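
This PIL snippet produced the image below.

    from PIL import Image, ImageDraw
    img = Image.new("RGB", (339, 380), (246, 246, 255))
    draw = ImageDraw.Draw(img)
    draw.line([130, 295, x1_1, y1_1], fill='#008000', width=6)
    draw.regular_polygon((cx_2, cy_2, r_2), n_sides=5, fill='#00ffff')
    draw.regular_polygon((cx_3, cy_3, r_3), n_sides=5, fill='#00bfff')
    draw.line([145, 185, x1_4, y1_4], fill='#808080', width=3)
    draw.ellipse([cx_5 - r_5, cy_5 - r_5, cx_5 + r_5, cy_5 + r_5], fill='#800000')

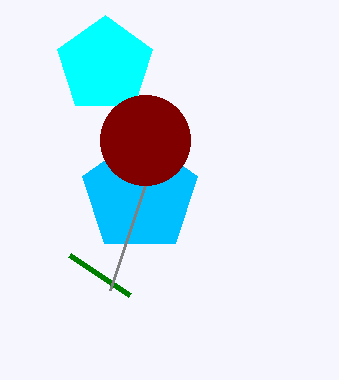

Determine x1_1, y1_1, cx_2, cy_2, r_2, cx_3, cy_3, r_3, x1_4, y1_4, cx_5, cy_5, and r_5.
x1_1 = 70
y1_1 = 255
cx_2 = 105
cy_2 = 65
r_2 = 50
cx_3 = 140
cy_3 = 195
r_3 = 60
x1_4 = 110
y1_4 = 290
cx_5 = 145
cy_5 = 140
r_5 = 45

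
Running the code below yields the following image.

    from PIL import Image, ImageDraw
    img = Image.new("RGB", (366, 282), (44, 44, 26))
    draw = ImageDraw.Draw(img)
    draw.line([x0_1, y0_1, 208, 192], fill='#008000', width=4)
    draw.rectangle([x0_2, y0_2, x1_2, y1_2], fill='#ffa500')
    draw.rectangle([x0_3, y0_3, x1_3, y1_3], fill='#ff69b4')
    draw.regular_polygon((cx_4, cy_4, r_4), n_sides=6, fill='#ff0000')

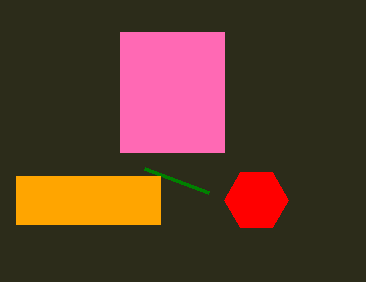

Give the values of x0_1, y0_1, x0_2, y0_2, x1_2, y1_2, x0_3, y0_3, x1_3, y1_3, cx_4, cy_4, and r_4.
x0_1 = 144, y0_1 = 168, x0_2 = 16, y0_2 = 176, x1_2 = 160, y1_2 = 224, x0_3 = 120, y0_3 = 32, x1_3 = 224, y1_3 = 152, cx_4 = 256, cy_4 = 200, r_4 = 32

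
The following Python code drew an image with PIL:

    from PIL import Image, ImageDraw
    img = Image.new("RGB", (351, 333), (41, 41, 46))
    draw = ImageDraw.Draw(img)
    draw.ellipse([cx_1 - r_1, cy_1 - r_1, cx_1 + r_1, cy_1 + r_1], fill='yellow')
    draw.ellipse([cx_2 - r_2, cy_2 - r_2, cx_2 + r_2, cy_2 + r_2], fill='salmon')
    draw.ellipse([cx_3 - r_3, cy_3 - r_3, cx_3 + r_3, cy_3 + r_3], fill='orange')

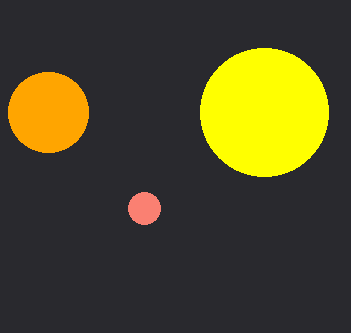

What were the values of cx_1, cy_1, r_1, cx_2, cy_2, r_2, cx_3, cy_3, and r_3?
cx_1 = 264
cy_1 = 112
r_1 = 64
cx_2 = 144
cy_2 = 208
r_2 = 16
cx_3 = 48
cy_3 = 112
r_3 = 40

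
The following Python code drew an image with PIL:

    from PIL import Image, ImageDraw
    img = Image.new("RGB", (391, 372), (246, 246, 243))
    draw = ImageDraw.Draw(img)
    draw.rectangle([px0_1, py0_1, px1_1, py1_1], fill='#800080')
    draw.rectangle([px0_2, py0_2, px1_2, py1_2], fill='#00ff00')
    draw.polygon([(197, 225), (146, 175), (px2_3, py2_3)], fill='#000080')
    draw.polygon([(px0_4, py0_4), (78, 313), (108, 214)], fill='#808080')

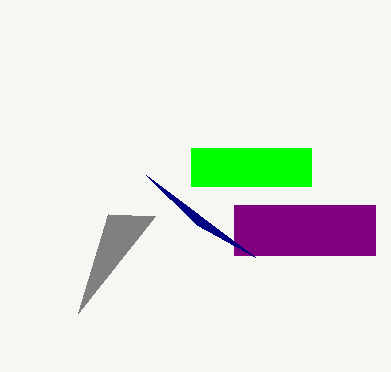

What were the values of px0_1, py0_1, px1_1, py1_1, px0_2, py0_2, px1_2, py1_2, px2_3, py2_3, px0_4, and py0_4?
px0_1 = 234
py0_1 = 205
px1_1 = 375
py1_1 = 255
px0_2 = 191
py0_2 = 148
px1_2 = 311
py1_2 = 186
px2_3 = 255
py2_3 = 257
px0_4 = 155
py0_4 = 216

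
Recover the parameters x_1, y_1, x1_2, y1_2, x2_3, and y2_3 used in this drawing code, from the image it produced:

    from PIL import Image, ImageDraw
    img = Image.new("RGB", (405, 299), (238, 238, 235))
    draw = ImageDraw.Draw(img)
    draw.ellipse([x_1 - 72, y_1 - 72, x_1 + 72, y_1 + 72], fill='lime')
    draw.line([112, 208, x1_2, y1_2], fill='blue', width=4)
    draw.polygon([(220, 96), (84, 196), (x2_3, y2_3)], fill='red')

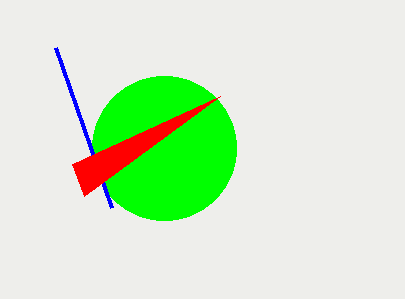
x_1 = 164, y_1 = 148, x1_2 = 56, y1_2 = 48, x2_3 = 72, y2_3 = 164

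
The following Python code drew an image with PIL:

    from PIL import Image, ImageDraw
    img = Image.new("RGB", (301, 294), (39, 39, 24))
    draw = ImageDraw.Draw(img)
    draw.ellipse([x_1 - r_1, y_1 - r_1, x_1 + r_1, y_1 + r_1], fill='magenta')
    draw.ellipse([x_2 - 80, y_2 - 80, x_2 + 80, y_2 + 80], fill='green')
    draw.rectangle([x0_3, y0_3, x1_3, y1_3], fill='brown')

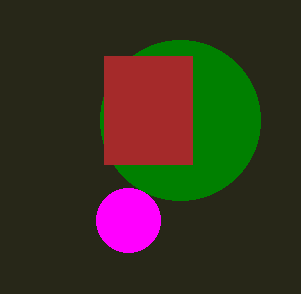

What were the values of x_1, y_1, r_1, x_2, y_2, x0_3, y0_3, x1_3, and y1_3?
x_1 = 128, y_1 = 220, r_1 = 32, x_2 = 180, y_2 = 120, x0_3 = 104, y0_3 = 56, x1_3 = 192, y1_3 = 164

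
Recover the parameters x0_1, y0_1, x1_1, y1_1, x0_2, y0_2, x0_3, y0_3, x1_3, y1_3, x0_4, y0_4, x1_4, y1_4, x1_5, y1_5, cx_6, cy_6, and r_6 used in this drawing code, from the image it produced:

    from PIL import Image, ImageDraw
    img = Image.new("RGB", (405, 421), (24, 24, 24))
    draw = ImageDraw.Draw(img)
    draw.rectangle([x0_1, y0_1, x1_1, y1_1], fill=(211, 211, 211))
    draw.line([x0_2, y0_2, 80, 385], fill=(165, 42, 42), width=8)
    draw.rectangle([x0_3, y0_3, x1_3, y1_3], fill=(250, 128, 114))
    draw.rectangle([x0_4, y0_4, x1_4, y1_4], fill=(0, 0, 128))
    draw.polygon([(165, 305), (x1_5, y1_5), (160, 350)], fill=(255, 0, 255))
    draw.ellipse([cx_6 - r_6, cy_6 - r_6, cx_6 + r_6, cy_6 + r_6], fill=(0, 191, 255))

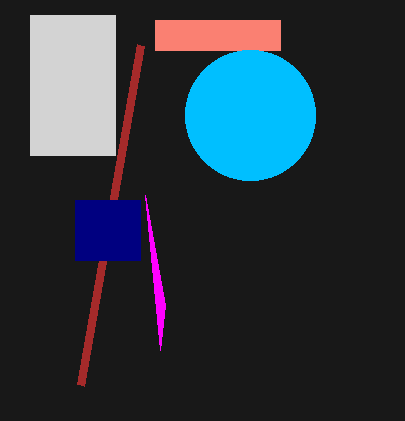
x0_1 = 30
y0_1 = 15
x1_1 = 115
y1_1 = 155
x0_2 = 140
y0_2 = 45
x0_3 = 155
y0_3 = 20
x1_3 = 280
y1_3 = 50
x0_4 = 75
y0_4 = 200
x1_4 = 140
y1_4 = 260
x1_5 = 145
y1_5 = 195
cx_6 = 250
cy_6 = 115
r_6 = 65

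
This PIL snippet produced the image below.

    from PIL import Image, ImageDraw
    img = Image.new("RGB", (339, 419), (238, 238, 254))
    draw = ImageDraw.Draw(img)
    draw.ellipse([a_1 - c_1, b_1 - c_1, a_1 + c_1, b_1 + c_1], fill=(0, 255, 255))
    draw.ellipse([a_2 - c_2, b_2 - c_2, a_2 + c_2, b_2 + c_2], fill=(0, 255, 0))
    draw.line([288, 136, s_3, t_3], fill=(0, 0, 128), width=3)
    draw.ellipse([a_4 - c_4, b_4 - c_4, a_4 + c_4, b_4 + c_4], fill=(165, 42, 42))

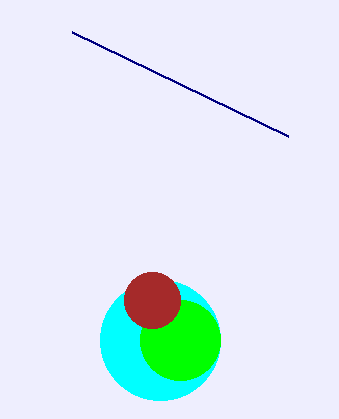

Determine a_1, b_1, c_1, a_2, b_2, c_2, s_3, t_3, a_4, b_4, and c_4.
a_1 = 160, b_1 = 340, c_1 = 60, a_2 = 180, b_2 = 340, c_2 = 40, s_3 = 72, t_3 = 32, a_4 = 152, b_4 = 300, c_4 = 28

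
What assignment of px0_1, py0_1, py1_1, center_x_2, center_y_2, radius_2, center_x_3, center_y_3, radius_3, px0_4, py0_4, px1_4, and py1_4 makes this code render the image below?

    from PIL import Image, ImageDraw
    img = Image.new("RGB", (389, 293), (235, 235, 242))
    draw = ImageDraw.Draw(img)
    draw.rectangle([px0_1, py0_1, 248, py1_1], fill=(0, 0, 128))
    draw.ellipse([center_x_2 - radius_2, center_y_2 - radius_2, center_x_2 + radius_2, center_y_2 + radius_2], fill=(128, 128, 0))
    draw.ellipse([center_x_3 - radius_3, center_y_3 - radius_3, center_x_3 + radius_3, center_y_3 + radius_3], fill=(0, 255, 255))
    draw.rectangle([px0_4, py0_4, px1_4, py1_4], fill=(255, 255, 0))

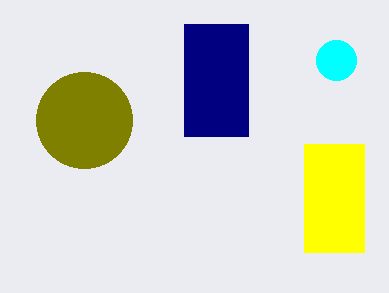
px0_1 = 184
py0_1 = 24
py1_1 = 136
center_x_2 = 84
center_y_2 = 120
radius_2 = 48
center_x_3 = 336
center_y_3 = 60
radius_3 = 20
px0_4 = 304
py0_4 = 144
px1_4 = 364
py1_4 = 252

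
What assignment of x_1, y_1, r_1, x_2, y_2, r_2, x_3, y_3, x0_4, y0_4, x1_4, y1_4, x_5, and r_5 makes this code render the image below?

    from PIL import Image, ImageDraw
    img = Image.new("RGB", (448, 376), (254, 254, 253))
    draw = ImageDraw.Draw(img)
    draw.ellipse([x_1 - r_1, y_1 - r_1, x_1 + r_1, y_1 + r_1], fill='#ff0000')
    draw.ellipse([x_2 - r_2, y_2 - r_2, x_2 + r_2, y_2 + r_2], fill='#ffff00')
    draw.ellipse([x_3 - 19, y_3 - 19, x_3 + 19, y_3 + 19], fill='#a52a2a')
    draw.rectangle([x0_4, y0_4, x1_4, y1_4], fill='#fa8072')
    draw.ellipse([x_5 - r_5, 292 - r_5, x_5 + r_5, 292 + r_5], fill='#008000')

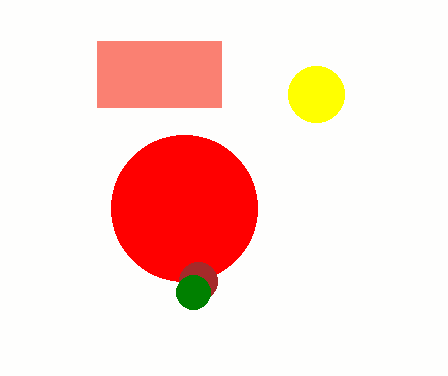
x_1 = 184; y_1 = 208; r_1 = 73; x_2 = 316; y_2 = 94; r_2 = 28; x_3 = 198; y_3 = 281; x0_4 = 97; y0_4 = 41; x1_4 = 221; y1_4 = 107; x_5 = 193; r_5 = 17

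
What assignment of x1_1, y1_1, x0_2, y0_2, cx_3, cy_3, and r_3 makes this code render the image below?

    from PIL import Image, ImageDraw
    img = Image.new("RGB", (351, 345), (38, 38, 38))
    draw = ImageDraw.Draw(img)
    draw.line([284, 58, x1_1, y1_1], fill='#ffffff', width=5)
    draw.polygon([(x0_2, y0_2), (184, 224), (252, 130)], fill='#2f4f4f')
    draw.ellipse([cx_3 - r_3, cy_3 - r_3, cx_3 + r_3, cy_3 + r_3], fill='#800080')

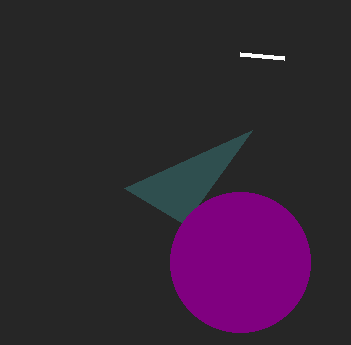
x1_1 = 240; y1_1 = 54; x0_2 = 124; y0_2 = 188; cx_3 = 240; cy_3 = 262; r_3 = 70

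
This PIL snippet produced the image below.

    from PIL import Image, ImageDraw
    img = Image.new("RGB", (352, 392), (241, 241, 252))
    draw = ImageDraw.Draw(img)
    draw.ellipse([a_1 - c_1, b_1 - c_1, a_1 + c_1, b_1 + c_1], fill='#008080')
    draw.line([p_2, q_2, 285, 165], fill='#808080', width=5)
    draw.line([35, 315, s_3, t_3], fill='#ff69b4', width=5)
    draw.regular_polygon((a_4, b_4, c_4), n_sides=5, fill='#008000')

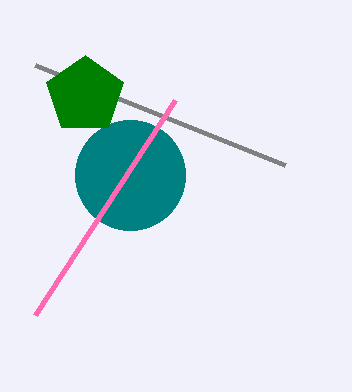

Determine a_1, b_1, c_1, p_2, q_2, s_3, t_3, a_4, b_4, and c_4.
a_1 = 130, b_1 = 175, c_1 = 55, p_2 = 35, q_2 = 65, s_3 = 175, t_3 = 100, a_4 = 85, b_4 = 95, c_4 = 40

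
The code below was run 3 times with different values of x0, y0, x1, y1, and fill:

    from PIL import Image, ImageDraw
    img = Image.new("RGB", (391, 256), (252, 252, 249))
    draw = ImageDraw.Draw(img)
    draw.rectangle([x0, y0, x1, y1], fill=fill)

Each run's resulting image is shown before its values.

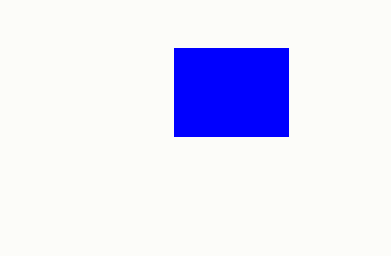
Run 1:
x0 = 174
y0 = 48
x1 = 288
y1 = 136
fill = 'blue'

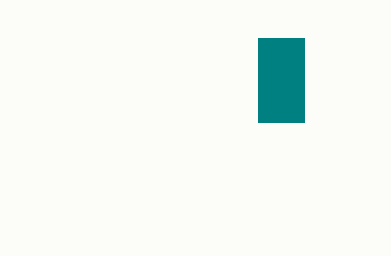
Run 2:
x0 = 258
y0 = 38
x1 = 304
y1 = 122
fill = 'teal'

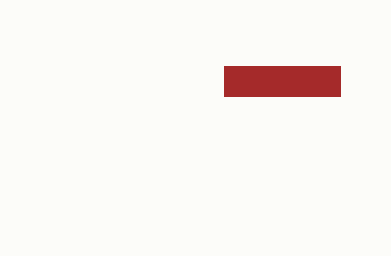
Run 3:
x0 = 224
y0 = 66
x1 = 340
y1 = 96
fill = 'brown'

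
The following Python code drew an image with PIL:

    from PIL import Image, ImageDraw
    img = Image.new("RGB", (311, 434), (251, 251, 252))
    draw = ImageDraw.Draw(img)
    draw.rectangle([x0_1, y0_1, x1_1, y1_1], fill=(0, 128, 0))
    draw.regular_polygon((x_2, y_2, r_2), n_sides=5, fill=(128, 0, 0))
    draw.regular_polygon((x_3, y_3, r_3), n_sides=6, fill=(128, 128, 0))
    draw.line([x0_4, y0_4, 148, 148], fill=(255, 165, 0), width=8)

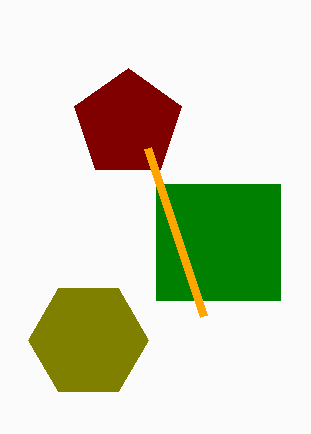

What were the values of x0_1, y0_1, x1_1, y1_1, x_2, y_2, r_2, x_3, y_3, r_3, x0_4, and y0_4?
x0_1 = 156
y0_1 = 184
x1_1 = 280
y1_1 = 300
x_2 = 128
y_2 = 124
r_2 = 56
x_3 = 88
y_3 = 340
r_3 = 60
x0_4 = 204
y0_4 = 316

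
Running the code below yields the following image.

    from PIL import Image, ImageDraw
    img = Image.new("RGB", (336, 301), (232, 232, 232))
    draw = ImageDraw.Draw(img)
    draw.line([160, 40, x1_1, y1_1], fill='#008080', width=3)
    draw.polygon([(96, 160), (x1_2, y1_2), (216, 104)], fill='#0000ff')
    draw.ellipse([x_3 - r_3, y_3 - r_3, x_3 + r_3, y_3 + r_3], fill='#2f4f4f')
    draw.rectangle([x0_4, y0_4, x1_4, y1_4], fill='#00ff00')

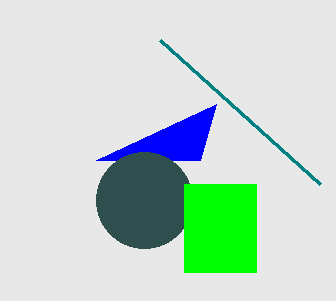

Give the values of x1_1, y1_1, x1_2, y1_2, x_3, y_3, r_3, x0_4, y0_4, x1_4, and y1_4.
x1_1 = 320, y1_1 = 184, x1_2 = 200, y1_2 = 160, x_3 = 144, y_3 = 200, r_3 = 48, x0_4 = 184, y0_4 = 184, x1_4 = 256, y1_4 = 272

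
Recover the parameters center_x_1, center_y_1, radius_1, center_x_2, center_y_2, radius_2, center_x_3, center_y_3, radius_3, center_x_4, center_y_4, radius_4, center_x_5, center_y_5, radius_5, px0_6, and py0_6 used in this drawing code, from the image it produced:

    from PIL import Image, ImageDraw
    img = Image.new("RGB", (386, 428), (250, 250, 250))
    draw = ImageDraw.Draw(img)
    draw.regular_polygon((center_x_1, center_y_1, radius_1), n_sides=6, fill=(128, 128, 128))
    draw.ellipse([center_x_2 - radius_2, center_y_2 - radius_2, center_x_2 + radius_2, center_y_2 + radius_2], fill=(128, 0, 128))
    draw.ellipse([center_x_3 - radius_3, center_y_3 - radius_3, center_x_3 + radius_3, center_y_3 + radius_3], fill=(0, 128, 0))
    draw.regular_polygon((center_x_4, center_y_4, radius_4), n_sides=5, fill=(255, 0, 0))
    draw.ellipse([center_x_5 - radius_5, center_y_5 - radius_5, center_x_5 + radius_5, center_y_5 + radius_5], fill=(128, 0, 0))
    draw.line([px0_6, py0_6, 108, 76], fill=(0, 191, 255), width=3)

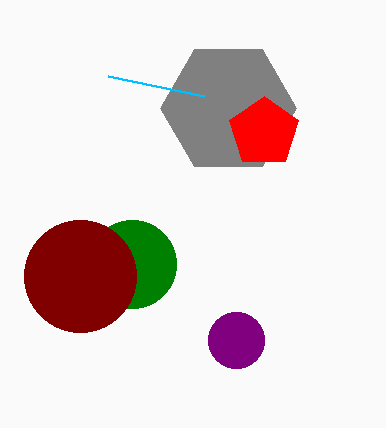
center_x_1 = 228; center_y_1 = 108; radius_1 = 68; center_x_2 = 236; center_y_2 = 340; radius_2 = 28; center_x_3 = 132; center_y_3 = 264; radius_3 = 44; center_x_4 = 264; center_y_4 = 132; radius_4 = 36; center_x_5 = 80; center_y_5 = 276; radius_5 = 56; px0_6 = 204; py0_6 = 96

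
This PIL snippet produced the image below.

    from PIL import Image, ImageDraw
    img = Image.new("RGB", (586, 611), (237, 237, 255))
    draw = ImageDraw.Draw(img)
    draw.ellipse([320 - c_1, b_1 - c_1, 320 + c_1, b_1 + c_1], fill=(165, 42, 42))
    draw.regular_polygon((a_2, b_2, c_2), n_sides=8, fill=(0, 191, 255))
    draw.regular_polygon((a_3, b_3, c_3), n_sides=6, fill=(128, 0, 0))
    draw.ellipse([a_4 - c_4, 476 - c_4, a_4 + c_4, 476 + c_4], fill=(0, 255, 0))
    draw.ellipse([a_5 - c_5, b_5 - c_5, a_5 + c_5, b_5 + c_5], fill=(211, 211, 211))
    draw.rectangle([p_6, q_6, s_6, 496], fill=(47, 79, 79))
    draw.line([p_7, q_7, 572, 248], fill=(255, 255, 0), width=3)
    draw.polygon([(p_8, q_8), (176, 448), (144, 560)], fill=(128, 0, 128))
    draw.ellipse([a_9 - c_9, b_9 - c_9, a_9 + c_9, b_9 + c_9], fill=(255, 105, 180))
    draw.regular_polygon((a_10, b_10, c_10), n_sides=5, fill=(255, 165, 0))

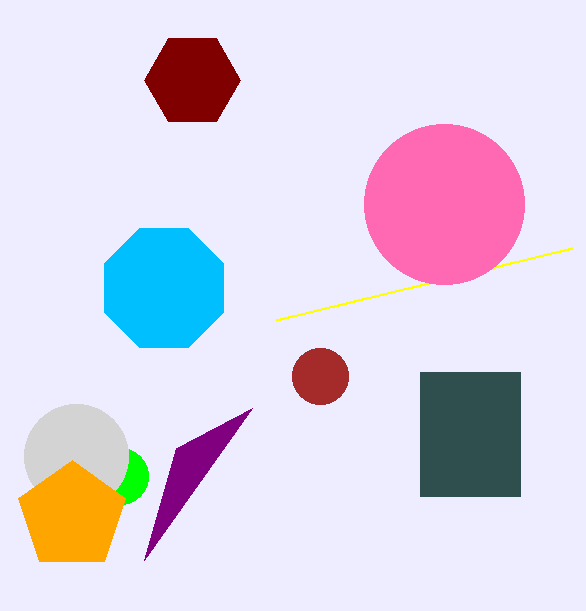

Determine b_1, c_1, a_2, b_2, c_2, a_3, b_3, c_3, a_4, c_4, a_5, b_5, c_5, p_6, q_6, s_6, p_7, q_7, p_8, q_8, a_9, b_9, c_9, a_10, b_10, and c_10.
b_1 = 376; c_1 = 28; a_2 = 164; b_2 = 288; c_2 = 64; a_3 = 192; b_3 = 80; c_3 = 48; a_4 = 120; c_4 = 28; a_5 = 76; b_5 = 456; c_5 = 52; p_6 = 420; q_6 = 372; s_6 = 520; p_7 = 276; q_7 = 320; p_8 = 252; q_8 = 408; a_9 = 444; b_9 = 204; c_9 = 80; a_10 = 72; b_10 = 516; c_10 = 56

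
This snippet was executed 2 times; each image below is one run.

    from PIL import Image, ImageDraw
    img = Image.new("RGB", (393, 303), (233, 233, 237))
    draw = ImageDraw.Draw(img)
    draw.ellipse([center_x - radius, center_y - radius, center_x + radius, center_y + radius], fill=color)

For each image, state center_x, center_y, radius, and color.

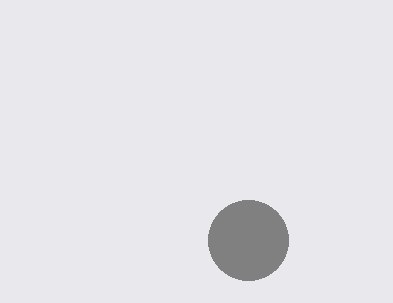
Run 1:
center_x = 248, center_y = 240, radius = 40, color = 'gray'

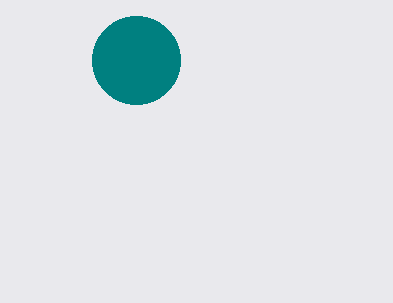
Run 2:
center_x = 136, center_y = 60, radius = 44, color = 'teal'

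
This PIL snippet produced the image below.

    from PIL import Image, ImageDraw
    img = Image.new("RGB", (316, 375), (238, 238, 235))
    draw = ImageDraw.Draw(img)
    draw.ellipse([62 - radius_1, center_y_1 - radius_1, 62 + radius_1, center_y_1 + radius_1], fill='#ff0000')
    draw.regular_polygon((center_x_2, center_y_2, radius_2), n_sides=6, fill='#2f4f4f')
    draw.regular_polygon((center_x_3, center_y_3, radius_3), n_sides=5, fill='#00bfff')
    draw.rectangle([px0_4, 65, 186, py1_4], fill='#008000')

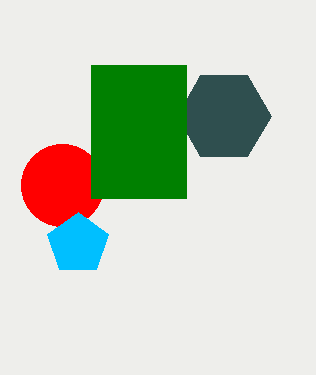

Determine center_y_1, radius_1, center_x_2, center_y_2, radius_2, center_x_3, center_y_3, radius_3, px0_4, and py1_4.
center_y_1 = 185, radius_1 = 41, center_x_2 = 224, center_y_2 = 116, radius_2 = 47, center_x_3 = 78, center_y_3 = 244, radius_3 = 32, px0_4 = 91, py1_4 = 198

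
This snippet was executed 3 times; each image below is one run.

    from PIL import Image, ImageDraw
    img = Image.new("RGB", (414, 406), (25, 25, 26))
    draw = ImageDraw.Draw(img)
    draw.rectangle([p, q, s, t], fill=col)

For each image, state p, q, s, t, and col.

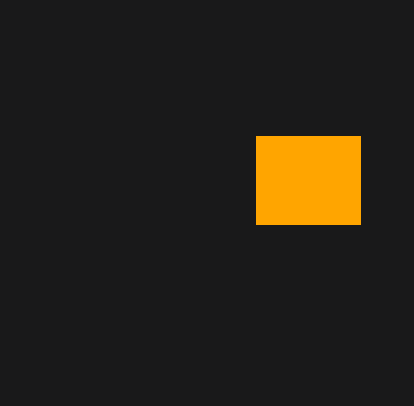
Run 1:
p = 256; q = 136; s = 360; t = 224; col = 'orange'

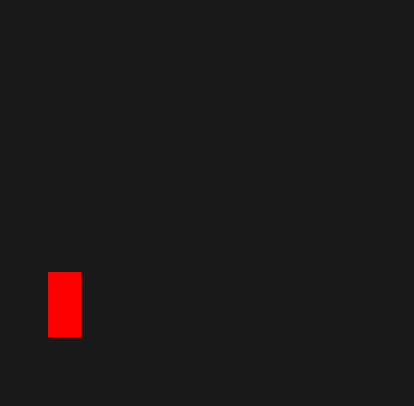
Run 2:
p = 48; q = 272; s = 80; t = 336; col = 'red'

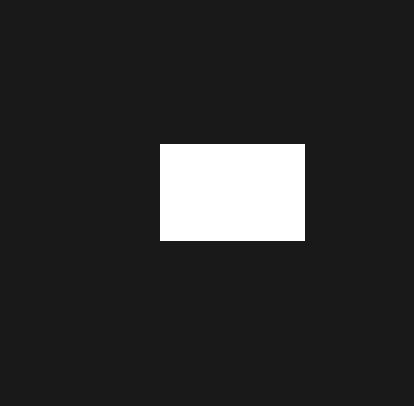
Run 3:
p = 160
q = 144
s = 304
t = 240
col = 'white'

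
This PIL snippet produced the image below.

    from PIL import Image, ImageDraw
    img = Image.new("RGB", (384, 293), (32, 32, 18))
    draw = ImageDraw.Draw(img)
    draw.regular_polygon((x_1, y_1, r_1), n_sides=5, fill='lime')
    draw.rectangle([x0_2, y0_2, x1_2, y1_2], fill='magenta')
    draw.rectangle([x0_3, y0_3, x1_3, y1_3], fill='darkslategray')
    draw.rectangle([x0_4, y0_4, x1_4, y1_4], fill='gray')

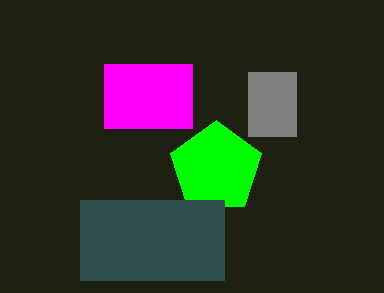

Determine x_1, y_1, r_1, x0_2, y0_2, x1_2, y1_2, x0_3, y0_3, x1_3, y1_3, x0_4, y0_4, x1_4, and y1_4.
x_1 = 216, y_1 = 168, r_1 = 48, x0_2 = 104, y0_2 = 64, x1_2 = 192, y1_2 = 128, x0_3 = 80, y0_3 = 200, x1_3 = 224, y1_3 = 280, x0_4 = 248, y0_4 = 72, x1_4 = 296, y1_4 = 136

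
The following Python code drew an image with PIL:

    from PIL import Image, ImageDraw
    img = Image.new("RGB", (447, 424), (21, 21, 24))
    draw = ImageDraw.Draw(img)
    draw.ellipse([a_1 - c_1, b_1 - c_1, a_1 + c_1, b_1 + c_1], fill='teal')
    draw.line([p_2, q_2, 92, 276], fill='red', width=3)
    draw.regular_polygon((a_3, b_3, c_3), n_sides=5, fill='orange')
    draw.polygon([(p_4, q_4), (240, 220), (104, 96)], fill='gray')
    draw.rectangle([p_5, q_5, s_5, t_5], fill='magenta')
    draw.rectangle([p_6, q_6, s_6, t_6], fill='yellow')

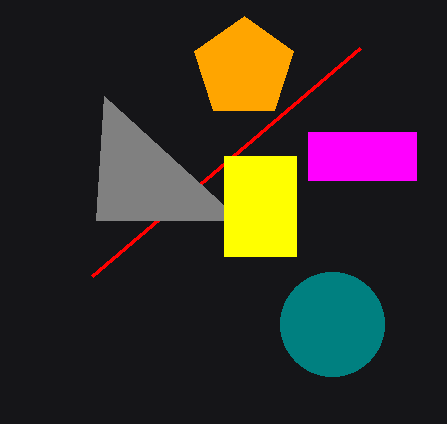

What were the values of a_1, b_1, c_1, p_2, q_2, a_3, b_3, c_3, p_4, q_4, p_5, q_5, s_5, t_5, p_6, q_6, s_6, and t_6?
a_1 = 332; b_1 = 324; c_1 = 52; p_2 = 360; q_2 = 48; a_3 = 244; b_3 = 68; c_3 = 52; p_4 = 96; q_4 = 220; p_5 = 308; q_5 = 132; s_5 = 416; t_5 = 180; p_6 = 224; q_6 = 156; s_6 = 296; t_6 = 256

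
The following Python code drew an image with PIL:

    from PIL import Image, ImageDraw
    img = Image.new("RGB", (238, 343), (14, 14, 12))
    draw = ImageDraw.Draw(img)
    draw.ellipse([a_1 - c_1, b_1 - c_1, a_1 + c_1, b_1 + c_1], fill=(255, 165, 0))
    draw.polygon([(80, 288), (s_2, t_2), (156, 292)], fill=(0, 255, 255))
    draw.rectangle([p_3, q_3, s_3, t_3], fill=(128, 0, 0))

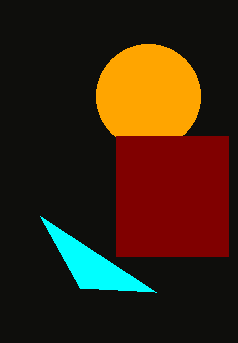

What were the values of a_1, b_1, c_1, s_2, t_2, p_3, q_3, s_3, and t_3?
a_1 = 148, b_1 = 96, c_1 = 52, s_2 = 40, t_2 = 216, p_3 = 116, q_3 = 136, s_3 = 228, t_3 = 256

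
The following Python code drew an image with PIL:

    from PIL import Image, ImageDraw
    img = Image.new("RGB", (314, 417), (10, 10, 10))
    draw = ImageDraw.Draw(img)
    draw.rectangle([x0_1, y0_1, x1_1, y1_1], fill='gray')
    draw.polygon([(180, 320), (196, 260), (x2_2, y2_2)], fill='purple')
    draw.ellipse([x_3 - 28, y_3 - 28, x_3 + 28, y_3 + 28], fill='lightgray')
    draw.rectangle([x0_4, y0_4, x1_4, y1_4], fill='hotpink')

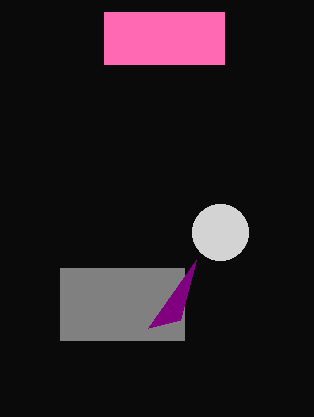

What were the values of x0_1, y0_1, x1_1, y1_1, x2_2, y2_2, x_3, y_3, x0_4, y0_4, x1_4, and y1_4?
x0_1 = 60; y0_1 = 268; x1_1 = 184; y1_1 = 340; x2_2 = 148; y2_2 = 328; x_3 = 220; y_3 = 232; x0_4 = 104; y0_4 = 12; x1_4 = 224; y1_4 = 64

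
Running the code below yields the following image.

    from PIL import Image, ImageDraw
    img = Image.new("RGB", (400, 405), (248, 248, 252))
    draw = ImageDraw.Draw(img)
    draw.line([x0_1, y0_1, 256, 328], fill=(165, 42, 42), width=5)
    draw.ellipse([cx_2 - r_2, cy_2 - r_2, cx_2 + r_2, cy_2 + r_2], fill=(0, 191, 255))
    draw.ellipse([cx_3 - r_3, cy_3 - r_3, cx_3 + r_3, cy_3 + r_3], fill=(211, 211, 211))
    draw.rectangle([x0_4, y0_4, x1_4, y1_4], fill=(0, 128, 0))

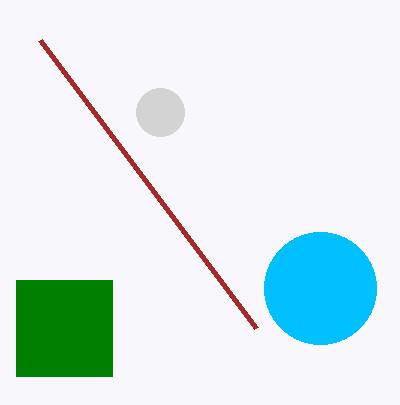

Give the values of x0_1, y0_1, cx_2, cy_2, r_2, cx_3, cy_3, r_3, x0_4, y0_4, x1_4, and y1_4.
x0_1 = 40; y0_1 = 40; cx_2 = 320; cy_2 = 288; r_2 = 56; cx_3 = 160; cy_3 = 112; r_3 = 24; x0_4 = 16; y0_4 = 280; x1_4 = 112; y1_4 = 376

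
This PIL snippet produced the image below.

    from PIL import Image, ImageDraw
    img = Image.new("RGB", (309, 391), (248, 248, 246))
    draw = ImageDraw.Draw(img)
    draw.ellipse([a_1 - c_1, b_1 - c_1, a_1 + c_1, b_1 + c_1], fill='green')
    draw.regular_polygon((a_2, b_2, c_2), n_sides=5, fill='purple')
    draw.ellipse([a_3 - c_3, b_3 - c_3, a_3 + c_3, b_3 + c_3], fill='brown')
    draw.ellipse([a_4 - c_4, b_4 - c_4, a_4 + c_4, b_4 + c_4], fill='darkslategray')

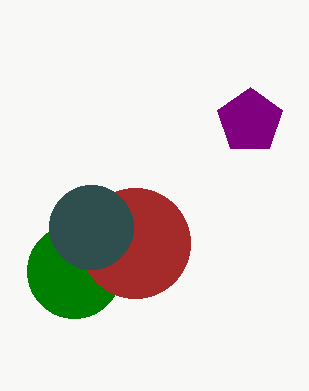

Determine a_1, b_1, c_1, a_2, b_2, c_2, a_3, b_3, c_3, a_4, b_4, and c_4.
a_1 = 74; b_1 = 271; c_1 = 47; a_2 = 250; b_2 = 121; c_2 = 34; a_3 = 135; b_3 = 243; c_3 = 55; a_4 = 91; b_4 = 227; c_4 = 42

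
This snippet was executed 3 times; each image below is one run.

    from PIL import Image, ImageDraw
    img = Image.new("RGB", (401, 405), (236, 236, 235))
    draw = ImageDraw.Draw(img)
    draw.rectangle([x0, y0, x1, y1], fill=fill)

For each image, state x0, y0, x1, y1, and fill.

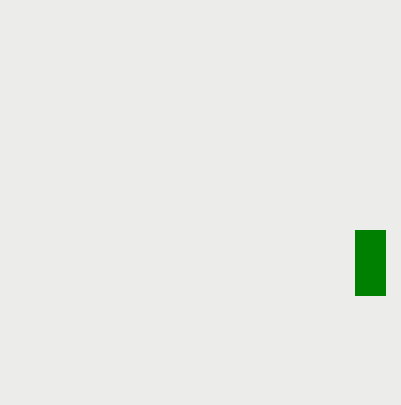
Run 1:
x0 = 355, y0 = 230, x1 = 385, y1 = 295, fill = 'green'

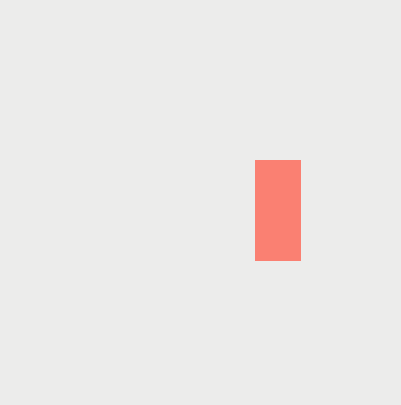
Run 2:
x0 = 255, y0 = 160, x1 = 300, y1 = 260, fill = 'salmon'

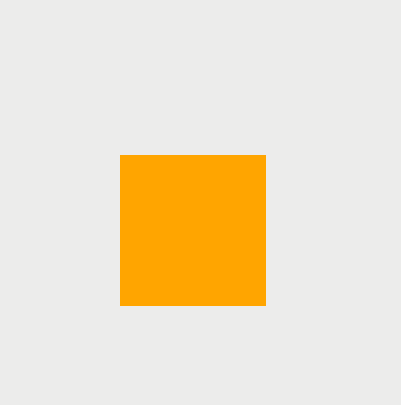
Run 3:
x0 = 120, y0 = 155, x1 = 265, y1 = 305, fill = 'orange'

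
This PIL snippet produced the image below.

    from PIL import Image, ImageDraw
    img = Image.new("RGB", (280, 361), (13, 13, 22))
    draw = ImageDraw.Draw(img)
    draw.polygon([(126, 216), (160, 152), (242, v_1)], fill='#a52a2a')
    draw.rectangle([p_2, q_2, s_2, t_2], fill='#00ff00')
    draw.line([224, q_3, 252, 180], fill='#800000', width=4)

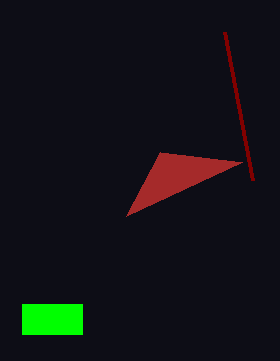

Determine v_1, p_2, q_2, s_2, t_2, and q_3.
v_1 = 162
p_2 = 22
q_2 = 304
s_2 = 82
t_2 = 334
q_3 = 32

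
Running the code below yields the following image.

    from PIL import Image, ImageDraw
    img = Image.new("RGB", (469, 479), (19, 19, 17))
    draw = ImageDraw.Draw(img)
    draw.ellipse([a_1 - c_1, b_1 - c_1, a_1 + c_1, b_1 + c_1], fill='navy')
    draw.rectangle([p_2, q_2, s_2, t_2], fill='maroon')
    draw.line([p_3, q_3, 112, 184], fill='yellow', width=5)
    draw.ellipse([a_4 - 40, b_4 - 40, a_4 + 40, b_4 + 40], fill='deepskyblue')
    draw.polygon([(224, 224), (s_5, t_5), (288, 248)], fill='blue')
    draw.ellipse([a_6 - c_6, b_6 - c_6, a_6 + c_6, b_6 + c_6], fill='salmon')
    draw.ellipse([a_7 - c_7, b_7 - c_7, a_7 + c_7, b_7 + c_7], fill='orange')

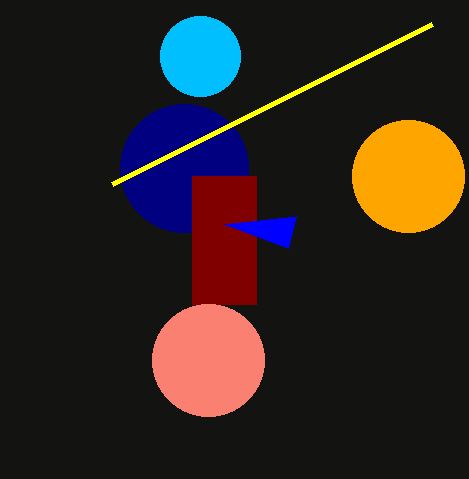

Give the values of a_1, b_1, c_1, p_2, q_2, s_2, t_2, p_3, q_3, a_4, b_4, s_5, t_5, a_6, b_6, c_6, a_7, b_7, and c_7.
a_1 = 184
b_1 = 168
c_1 = 64
p_2 = 192
q_2 = 176
s_2 = 256
t_2 = 304
p_3 = 432
q_3 = 24
a_4 = 200
b_4 = 56
s_5 = 296
t_5 = 216
a_6 = 208
b_6 = 360
c_6 = 56
a_7 = 408
b_7 = 176
c_7 = 56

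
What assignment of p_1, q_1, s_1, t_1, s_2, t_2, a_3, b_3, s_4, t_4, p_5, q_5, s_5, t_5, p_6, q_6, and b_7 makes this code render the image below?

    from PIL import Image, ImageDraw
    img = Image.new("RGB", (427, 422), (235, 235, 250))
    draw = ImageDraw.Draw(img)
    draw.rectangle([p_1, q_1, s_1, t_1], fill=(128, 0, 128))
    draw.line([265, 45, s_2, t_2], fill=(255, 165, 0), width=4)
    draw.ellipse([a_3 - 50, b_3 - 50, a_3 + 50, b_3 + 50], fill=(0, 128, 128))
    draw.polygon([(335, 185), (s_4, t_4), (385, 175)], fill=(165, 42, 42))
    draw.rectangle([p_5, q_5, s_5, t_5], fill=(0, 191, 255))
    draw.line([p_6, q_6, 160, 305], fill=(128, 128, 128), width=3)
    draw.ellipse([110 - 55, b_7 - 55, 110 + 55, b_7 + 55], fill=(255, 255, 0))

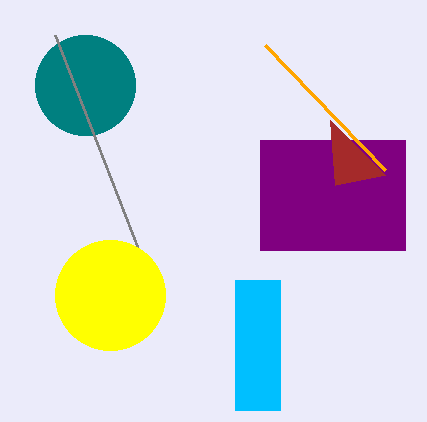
p_1 = 260
q_1 = 140
s_1 = 405
t_1 = 250
s_2 = 385
t_2 = 170
a_3 = 85
b_3 = 85
s_4 = 330
t_4 = 120
p_5 = 235
q_5 = 280
s_5 = 280
t_5 = 410
p_6 = 55
q_6 = 35
b_7 = 295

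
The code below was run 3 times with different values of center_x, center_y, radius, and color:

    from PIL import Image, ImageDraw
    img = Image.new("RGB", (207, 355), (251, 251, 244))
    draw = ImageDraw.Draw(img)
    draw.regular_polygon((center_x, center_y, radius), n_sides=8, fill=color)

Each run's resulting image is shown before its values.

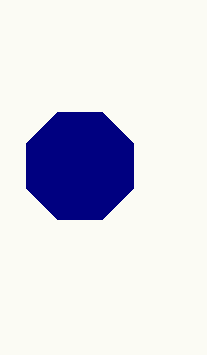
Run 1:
center_x = 80
center_y = 166
radius = 58
color = 'navy'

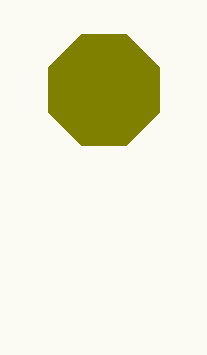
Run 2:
center_x = 104, center_y = 90, radius = 60, color = 'olive'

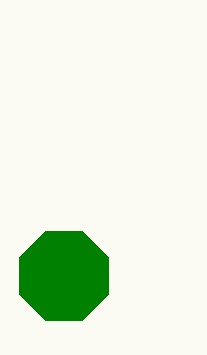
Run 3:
center_x = 64, center_y = 276, radius = 48, color = 'green'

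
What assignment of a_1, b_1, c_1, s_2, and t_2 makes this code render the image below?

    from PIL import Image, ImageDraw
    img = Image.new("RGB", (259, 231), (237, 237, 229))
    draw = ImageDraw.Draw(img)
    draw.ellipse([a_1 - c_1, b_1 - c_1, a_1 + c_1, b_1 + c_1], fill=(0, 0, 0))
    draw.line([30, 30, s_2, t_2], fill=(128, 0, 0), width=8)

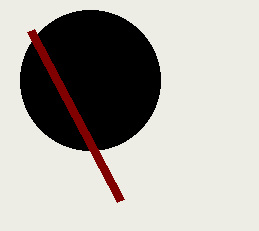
a_1 = 90; b_1 = 80; c_1 = 70; s_2 = 120; t_2 = 200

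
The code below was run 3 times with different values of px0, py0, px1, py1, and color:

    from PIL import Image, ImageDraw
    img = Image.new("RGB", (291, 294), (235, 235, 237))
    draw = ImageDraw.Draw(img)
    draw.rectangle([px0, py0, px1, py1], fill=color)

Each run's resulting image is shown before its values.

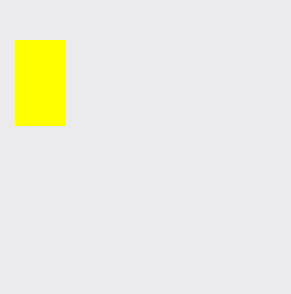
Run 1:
px0 = 15
py0 = 40
px1 = 65
py1 = 125
color = 'yellow'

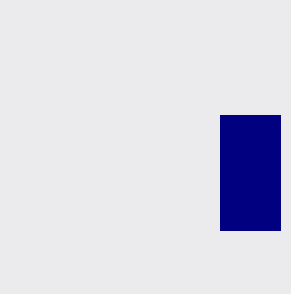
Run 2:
px0 = 220, py0 = 115, px1 = 280, py1 = 230, color = 'navy'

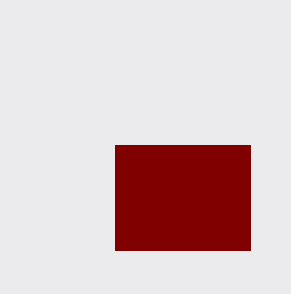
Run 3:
px0 = 115, py0 = 145, px1 = 250, py1 = 250, color = 'maroon'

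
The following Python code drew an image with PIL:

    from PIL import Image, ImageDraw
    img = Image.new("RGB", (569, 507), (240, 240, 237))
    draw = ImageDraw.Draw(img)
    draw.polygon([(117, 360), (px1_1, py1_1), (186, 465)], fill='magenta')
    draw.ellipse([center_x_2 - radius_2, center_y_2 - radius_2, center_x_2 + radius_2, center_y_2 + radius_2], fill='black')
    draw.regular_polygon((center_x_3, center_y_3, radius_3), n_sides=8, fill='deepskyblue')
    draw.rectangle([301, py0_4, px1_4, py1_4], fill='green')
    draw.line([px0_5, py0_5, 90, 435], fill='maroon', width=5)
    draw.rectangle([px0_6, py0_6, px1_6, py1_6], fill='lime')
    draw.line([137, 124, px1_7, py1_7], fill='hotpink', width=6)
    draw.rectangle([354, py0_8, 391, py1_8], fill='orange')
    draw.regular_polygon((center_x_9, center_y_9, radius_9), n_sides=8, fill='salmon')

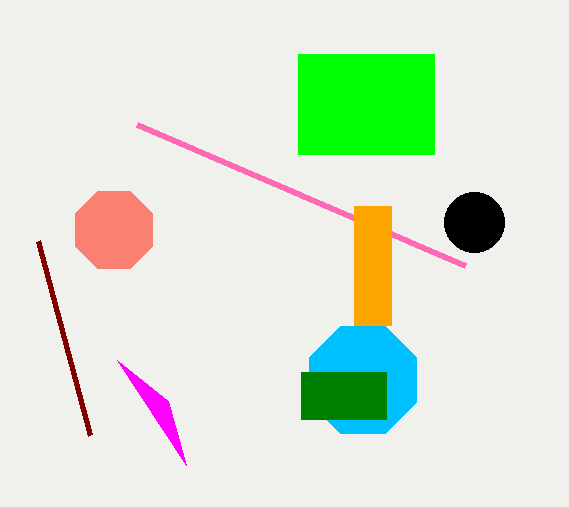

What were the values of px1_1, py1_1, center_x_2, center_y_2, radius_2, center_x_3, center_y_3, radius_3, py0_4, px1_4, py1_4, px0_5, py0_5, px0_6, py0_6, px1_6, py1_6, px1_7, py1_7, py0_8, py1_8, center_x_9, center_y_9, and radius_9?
px1_1 = 168
py1_1 = 401
center_x_2 = 474
center_y_2 = 222
radius_2 = 30
center_x_3 = 363
center_y_3 = 380
radius_3 = 58
py0_4 = 372
px1_4 = 386
py1_4 = 419
px0_5 = 38
py0_5 = 241
px0_6 = 298
py0_6 = 54
px1_6 = 434
py1_6 = 154
px1_7 = 465
py1_7 = 265
py0_8 = 206
py1_8 = 325
center_x_9 = 114
center_y_9 = 230
radius_9 = 42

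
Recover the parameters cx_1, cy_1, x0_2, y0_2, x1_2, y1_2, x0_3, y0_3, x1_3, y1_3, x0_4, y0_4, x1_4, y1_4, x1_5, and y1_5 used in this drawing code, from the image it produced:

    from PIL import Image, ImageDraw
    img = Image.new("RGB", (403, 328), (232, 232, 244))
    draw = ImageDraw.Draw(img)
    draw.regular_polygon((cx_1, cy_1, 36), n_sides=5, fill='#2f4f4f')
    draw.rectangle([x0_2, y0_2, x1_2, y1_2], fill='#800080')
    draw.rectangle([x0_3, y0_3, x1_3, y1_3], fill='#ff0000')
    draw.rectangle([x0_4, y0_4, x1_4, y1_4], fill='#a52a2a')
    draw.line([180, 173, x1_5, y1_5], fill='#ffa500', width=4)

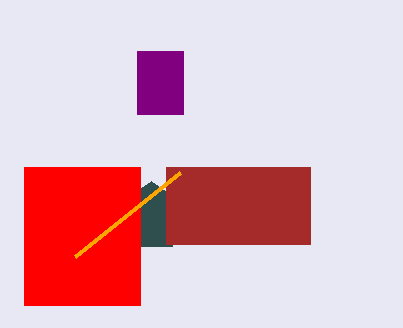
cx_1 = 151, cy_1 = 217, x0_2 = 137, y0_2 = 51, x1_2 = 183, y1_2 = 114, x0_3 = 24, y0_3 = 167, x1_3 = 140, y1_3 = 305, x0_4 = 166, y0_4 = 167, x1_4 = 310, y1_4 = 244, x1_5 = 75, y1_5 = 257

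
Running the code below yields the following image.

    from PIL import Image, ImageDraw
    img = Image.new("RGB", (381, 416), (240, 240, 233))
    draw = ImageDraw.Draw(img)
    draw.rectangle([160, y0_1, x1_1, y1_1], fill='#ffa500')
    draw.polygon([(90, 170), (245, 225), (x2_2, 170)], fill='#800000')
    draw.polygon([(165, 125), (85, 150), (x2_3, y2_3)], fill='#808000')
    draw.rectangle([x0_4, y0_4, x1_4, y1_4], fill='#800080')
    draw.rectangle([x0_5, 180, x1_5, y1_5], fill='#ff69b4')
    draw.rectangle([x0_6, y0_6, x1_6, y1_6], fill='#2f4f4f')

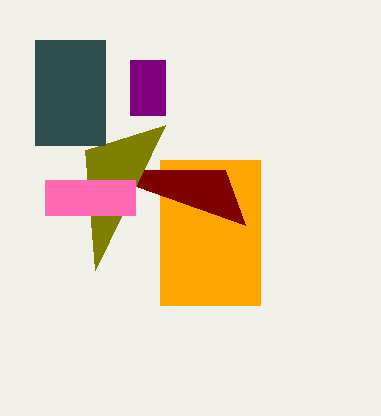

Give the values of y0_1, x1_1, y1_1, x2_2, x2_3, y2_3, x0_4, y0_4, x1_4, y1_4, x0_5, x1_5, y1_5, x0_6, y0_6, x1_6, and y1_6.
y0_1 = 160, x1_1 = 260, y1_1 = 305, x2_2 = 225, x2_3 = 95, y2_3 = 270, x0_4 = 130, y0_4 = 60, x1_4 = 165, y1_4 = 115, x0_5 = 45, x1_5 = 135, y1_5 = 215, x0_6 = 35, y0_6 = 40, x1_6 = 105, y1_6 = 145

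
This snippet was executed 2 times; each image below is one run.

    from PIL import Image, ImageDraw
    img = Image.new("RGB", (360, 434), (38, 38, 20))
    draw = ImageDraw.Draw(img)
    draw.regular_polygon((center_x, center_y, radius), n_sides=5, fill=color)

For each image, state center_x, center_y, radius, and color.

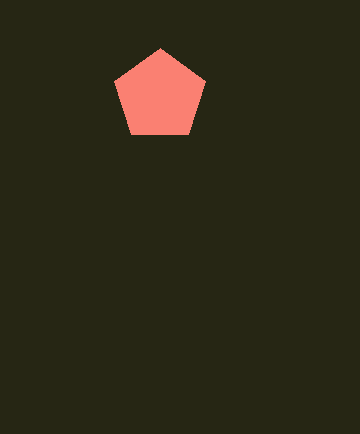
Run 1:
center_x = 160, center_y = 96, radius = 48, color = 'salmon'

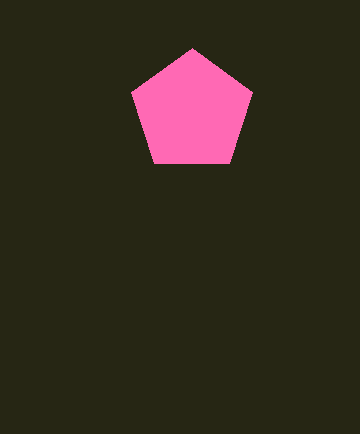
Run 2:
center_x = 192
center_y = 112
radius = 64
color = 'hotpink'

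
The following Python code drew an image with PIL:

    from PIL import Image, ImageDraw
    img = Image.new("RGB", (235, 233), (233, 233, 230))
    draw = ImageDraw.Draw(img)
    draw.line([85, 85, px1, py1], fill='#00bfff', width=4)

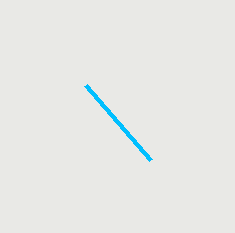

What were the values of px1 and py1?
px1 = 150, py1 = 160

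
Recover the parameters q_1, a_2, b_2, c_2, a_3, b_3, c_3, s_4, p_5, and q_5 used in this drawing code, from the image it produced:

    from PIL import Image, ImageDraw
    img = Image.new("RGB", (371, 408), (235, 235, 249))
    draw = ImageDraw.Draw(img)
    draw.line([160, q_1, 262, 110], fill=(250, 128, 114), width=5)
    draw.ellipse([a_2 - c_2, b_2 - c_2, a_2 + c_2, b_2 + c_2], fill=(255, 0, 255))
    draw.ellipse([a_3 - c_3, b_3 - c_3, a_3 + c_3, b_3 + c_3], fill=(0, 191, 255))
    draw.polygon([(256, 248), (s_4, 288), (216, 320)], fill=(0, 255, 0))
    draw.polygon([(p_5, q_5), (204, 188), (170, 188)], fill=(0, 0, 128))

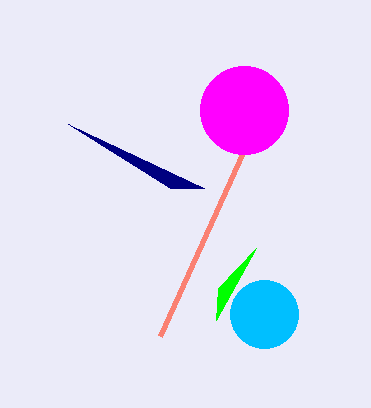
q_1 = 336
a_2 = 244
b_2 = 110
c_2 = 44
a_3 = 264
b_3 = 314
c_3 = 34
s_4 = 218
p_5 = 68
q_5 = 124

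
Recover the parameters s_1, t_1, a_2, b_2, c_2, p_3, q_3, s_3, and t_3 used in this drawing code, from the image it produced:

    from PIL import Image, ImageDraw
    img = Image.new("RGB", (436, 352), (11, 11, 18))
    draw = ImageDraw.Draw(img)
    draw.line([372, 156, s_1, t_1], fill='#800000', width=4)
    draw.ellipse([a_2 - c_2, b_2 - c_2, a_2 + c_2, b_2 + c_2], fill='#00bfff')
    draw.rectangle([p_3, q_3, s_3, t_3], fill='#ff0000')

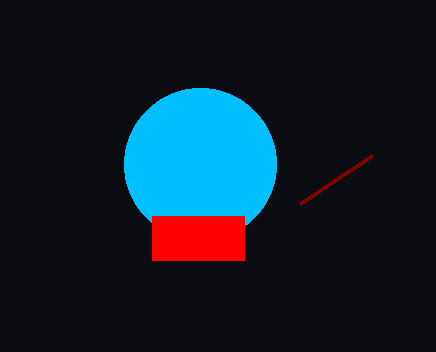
s_1 = 300, t_1 = 204, a_2 = 200, b_2 = 164, c_2 = 76, p_3 = 152, q_3 = 216, s_3 = 244, t_3 = 260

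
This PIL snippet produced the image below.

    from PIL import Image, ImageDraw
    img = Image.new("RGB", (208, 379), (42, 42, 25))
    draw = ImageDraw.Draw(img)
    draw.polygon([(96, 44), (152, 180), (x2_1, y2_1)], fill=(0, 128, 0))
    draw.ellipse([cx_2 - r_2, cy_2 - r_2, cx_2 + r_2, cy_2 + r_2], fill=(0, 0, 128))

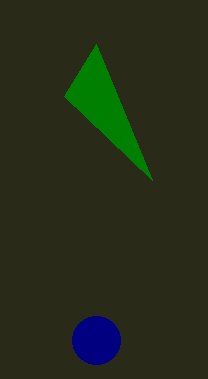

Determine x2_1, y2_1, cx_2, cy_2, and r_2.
x2_1 = 64; y2_1 = 96; cx_2 = 96; cy_2 = 340; r_2 = 24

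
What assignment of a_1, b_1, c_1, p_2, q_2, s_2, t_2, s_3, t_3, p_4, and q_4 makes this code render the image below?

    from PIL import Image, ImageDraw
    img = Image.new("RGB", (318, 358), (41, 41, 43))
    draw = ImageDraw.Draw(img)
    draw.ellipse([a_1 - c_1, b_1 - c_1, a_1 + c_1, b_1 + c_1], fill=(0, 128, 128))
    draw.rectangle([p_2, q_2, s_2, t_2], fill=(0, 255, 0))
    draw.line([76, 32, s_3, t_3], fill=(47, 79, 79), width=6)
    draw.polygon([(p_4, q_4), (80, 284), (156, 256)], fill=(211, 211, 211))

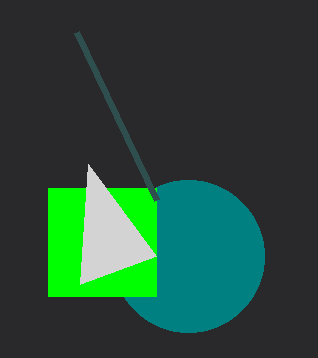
a_1 = 188
b_1 = 256
c_1 = 76
p_2 = 48
q_2 = 188
s_2 = 156
t_2 = 296
s_3 = 156
t_3 = 200
p_4 = 88
q_4 = 164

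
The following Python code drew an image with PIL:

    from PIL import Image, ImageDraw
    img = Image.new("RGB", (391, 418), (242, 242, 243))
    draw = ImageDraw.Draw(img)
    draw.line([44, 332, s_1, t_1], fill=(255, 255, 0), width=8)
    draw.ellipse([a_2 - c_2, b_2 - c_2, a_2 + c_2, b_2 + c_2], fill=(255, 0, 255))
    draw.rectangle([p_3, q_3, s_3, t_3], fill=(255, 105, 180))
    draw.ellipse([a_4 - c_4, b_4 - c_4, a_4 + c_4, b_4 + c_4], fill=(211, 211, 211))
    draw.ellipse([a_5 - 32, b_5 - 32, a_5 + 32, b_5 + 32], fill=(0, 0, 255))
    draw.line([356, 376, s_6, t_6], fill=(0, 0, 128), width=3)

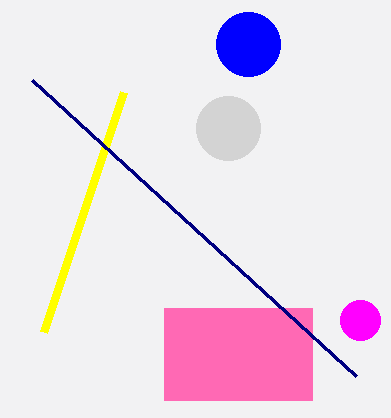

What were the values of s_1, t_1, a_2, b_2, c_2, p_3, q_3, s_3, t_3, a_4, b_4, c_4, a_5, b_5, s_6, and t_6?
s_1 = 124; t_1 = 92; a_2 = 360; b_2 = 320; c_2 = 20; p_3 = 164; q_3 = 308; s_3 = 312; t_3 = 400; a_4 = 228; b_4 = 128; c_4 = 32; a_5 = 248; b_5 = 44; s_6 = 32; t_6 = 80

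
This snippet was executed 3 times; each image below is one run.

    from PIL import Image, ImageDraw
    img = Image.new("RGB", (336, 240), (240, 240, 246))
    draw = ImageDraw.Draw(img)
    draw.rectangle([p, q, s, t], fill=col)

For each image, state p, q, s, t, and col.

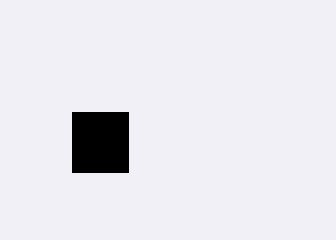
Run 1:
p = 72, q = 112, s = 128, t = 172, col = 'black'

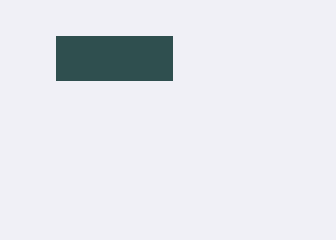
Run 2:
p = 56, q = 36, s = 172, t = 80, col = 'darkslategray'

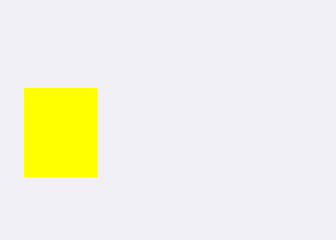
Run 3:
p = 24
q = 88
s = 96
t = 176
col = 'yellow'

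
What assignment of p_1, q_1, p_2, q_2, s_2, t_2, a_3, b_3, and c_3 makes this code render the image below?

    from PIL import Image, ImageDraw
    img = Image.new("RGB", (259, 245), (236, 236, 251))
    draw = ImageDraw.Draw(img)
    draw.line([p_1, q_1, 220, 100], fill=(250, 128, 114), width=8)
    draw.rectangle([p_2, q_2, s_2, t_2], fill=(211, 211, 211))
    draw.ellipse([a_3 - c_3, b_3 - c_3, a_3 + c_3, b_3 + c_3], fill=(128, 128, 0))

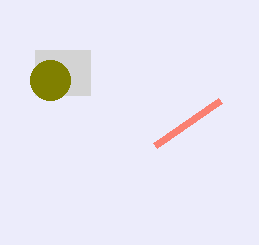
p_1 = 155, q_1 = 145, p_2 = 35, q_2 = 50, s_2 = 90, t_2 = 95, a_3 = 50, b_3 = 80, c_3 = 20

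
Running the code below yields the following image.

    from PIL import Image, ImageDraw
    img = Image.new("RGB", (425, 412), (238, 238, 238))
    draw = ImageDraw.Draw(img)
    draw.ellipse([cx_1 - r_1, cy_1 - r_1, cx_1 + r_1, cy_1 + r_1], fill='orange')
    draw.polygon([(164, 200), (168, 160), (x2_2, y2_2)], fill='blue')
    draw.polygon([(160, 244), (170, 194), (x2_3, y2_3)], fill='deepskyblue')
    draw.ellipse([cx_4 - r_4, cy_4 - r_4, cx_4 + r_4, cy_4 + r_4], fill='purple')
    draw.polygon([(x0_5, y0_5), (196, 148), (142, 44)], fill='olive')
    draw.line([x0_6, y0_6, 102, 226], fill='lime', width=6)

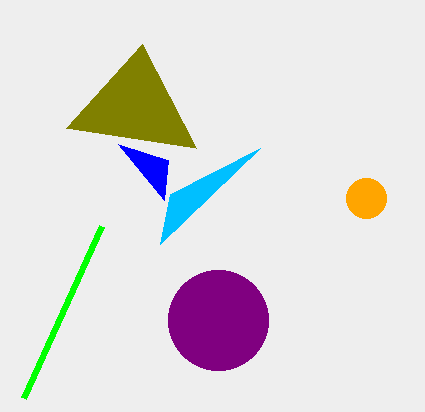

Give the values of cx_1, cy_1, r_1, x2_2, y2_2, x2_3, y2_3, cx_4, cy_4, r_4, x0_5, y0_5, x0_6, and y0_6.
cx_1 = 366
cy_1 = 198
r_1 = 20
x2_2 = 118
y2_2 = 144
x2_3 = 260
y2_3 = 148
cx_4 = 218
cy_4 = 320
r_4 = 50
x0_5 = 66
y0_5 = 128
x0_6 = 24
y0_6 = 398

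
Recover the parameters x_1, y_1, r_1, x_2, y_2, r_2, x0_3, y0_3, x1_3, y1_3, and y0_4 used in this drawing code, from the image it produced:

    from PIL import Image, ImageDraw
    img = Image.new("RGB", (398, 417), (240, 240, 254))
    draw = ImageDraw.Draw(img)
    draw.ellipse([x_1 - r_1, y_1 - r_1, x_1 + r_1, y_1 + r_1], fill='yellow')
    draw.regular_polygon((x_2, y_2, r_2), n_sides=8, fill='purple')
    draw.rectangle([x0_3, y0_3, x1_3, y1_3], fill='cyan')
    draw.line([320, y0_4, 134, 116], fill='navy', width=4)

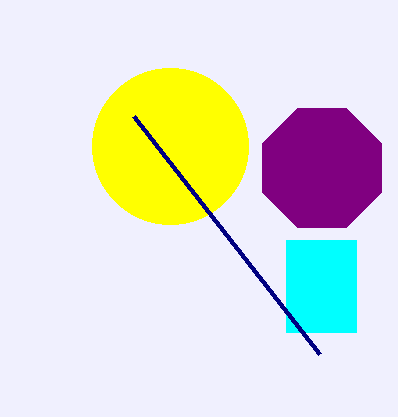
x_1 = 170
y_1 = 146
r_1 = 78
x_2 = 322
y_2 = 168
r_2 = 64
x0_3 = 286
y0_3 = 240
x1_3 = 356
y1_3 = 332
y0_4 = 354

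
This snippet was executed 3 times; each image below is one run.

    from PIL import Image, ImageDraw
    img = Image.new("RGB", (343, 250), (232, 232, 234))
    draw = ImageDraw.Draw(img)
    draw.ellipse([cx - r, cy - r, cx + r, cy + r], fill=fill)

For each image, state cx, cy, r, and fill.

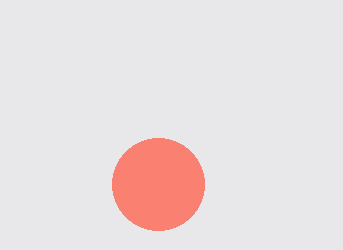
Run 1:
cx = 158, cy = 184, r = 46, fill = 'salmon'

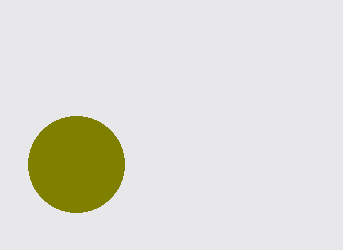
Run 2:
cx = 76, cy = 164, r = 48, fill = 'olive'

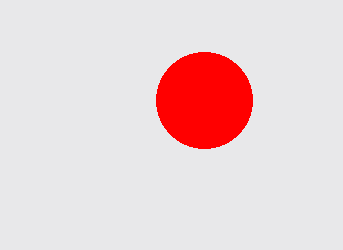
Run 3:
cx = 204; cy = 100; r = 48; fill = 'red'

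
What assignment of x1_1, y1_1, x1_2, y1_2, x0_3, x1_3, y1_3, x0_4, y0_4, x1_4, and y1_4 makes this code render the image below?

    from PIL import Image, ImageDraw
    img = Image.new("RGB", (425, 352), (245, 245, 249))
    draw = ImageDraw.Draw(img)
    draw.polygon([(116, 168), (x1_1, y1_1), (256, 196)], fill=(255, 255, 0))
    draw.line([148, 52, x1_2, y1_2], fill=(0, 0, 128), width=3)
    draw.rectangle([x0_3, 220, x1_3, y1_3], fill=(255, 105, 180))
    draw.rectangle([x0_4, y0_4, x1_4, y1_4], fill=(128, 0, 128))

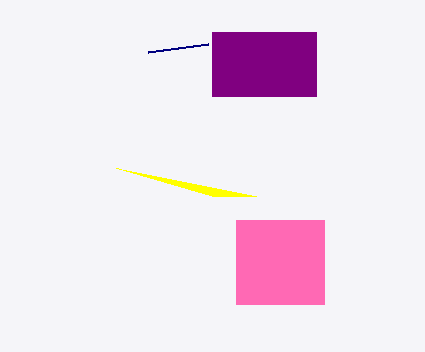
x1_1 = 212; y1_1 = 196; x1_2 = 208; y1_2 = 44; x0_3 = 236; x1_3 = 324; y1_3 = 304; x0_4 = 212; y0_4 = 32; x1_4 = 316; y1_4 = 96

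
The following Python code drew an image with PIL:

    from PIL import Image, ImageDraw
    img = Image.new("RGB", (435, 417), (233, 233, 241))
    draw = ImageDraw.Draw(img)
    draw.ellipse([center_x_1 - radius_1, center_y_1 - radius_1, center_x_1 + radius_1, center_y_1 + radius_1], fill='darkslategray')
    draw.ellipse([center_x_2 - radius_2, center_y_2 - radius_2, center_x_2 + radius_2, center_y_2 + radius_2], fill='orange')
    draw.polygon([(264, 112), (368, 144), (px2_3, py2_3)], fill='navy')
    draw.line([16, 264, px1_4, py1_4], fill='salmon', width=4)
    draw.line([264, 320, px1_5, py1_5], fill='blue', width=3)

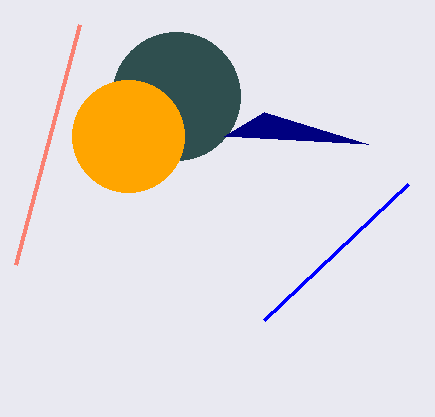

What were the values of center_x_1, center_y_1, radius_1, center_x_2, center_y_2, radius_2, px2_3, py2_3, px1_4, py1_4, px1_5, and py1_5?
center_x_1 = 176
center_y_1 = 96
radius_1 = 64
center_x_2 = 128
center_y_2 = 136
radius_2 = 56
px2_3 = 224
py2_3 = 136
px1_4 = 80
py1_4 = 24
px1_5 = 408
py1_5 = 184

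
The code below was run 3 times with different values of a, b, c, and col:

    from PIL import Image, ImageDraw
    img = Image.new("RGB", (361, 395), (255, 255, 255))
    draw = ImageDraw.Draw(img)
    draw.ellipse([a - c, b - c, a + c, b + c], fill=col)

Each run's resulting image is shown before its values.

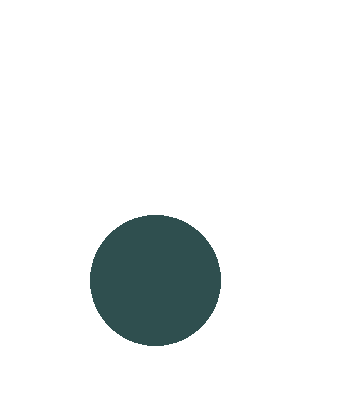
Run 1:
a = 155; b = 280; c = 65; col = 'darkslategray'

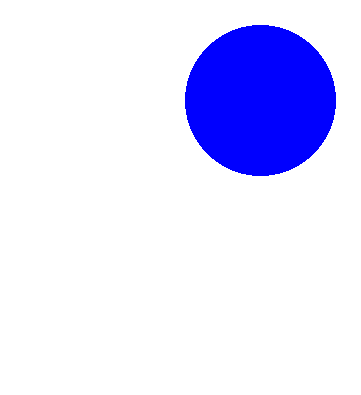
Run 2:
a = 260
b = 100
c = 75
col = 'blue'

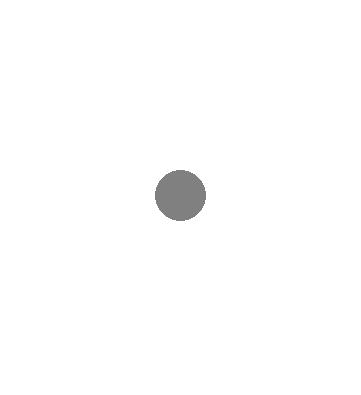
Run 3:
a = 180; b = 195; c = 25; col = 'gray'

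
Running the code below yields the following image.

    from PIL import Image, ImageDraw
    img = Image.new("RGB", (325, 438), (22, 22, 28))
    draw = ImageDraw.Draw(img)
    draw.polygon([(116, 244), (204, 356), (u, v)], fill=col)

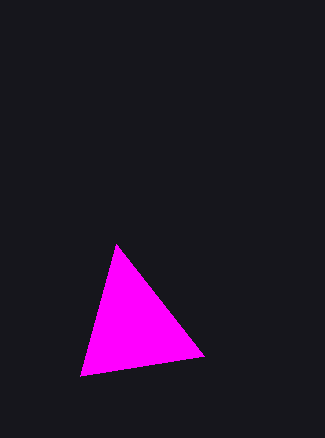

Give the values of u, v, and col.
u = 80, v = 376, col = 'magenta'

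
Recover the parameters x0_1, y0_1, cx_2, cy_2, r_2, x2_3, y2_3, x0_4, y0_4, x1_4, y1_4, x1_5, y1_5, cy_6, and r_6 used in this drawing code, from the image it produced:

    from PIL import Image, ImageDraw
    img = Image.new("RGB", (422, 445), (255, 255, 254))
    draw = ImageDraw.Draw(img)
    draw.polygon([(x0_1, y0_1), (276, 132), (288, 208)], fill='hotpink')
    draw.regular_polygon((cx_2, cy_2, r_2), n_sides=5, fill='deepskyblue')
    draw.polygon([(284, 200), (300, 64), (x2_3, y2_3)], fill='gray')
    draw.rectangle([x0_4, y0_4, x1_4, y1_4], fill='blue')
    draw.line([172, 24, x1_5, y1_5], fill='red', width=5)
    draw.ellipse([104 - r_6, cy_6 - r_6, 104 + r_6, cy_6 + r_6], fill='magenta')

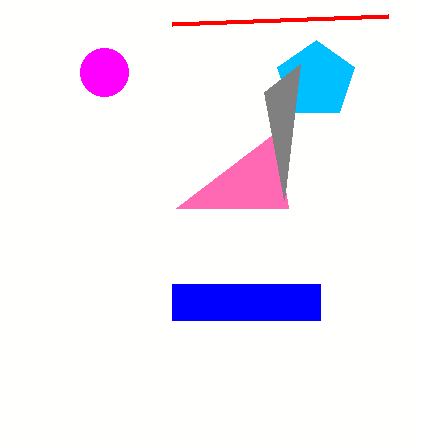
x0_1 = 176
y0_1 = 208
cx_2 = 316
cy_2 = 80
r_2 = 40
x2_3 = 264
y2_3 = 92
x0_4 = 172
y0_4 = 284
x1_4 = 320
y1_4 = 320
x1_5 = 388
y1_5 = 16
cy_6 = 72
r_6 = 24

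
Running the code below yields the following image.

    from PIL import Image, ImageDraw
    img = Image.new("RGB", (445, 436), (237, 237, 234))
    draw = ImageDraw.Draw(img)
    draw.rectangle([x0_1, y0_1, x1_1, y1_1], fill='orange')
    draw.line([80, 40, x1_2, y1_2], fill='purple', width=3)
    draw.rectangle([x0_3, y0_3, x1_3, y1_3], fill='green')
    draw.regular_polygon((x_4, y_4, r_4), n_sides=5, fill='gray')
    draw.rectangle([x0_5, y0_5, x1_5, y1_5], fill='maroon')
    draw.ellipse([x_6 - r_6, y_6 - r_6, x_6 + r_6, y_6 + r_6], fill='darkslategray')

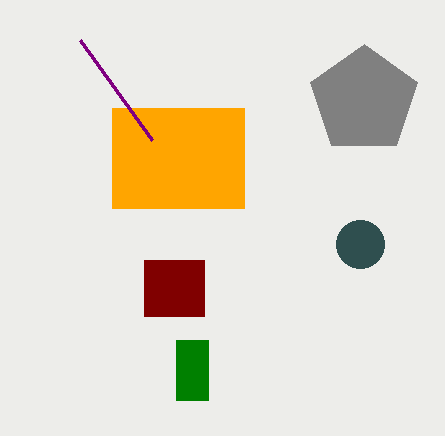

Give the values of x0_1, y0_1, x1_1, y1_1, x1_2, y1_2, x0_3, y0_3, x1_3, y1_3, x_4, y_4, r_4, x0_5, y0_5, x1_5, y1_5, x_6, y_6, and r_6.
x0_1 = 112
y0_1 = 108
x1_1 = 244
y1_1 = 208
x1_2 = 152
y1_2 = 140
x0_3 = 176
y0_3 = 340
x1_3 = 208
y1_3 = 400
x_4 = 364
y_4 = 100
r_4 = 56
x0_5 = 144
y0_5 = 260
x1_5 = 204
y1_5 = 316
x_6 = 360
y_6 = 244
r_6 = 24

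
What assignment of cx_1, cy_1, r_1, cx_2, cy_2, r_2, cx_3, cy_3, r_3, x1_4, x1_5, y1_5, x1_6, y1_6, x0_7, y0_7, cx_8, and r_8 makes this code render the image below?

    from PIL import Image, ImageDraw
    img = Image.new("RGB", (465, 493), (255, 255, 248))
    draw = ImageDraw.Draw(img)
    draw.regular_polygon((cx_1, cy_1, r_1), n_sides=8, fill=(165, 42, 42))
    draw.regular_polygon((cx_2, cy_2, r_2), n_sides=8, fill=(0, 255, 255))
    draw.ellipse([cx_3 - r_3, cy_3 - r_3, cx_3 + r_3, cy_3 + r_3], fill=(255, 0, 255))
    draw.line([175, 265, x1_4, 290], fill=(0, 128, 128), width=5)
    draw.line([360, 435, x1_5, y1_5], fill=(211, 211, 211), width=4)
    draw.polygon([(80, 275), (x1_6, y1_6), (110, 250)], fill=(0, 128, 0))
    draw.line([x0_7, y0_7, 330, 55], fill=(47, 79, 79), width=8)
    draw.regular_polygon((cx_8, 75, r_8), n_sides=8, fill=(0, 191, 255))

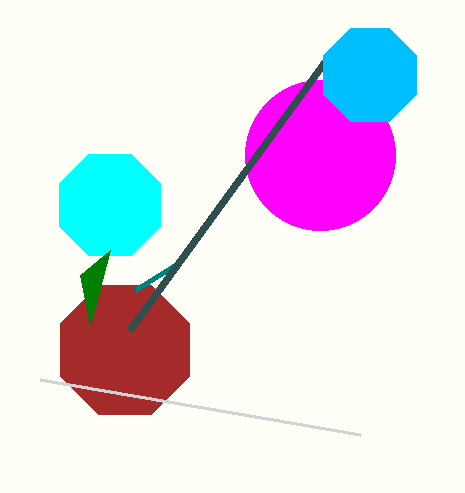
cx_1 = 125; cy_1 = 350; r_1 = 70; cx_2 = 110; cy_2 = 205; r_2 = 55; cx_3 = 320; cy_3 = 155; r_3 = 75; x1_4 = 135; x1_5 = 40; y1_5 = 380; x1_6 = 90; y1_6 = 325; x0_7 = 130; y0_7 = 330; cx_8 = 370; r_8 = 50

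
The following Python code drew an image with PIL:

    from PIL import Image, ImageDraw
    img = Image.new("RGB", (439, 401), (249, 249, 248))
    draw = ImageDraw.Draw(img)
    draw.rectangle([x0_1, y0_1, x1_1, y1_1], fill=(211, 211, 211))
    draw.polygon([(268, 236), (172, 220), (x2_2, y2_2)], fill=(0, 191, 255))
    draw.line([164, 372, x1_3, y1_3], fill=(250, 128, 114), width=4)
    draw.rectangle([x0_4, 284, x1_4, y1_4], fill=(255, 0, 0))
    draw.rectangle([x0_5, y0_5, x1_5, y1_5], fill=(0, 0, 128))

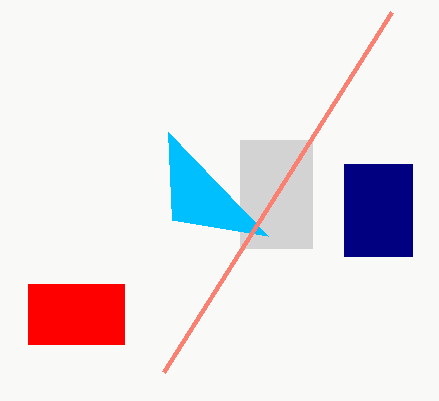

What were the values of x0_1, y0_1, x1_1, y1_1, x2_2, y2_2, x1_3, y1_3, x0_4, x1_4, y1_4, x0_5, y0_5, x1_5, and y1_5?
x0_1 = 240; y0_1 = 140; x1_1 = 312; y1_1 = 248; x2_2 = 168; y2_2 = 132; x1_3 = 392; y1_3 = 12; x0_4 = 28; x1_4 = 124; y1_4 = 344; x0_5 = 344; y0_5 = 164; x1_5 = 412; y1_5 = 256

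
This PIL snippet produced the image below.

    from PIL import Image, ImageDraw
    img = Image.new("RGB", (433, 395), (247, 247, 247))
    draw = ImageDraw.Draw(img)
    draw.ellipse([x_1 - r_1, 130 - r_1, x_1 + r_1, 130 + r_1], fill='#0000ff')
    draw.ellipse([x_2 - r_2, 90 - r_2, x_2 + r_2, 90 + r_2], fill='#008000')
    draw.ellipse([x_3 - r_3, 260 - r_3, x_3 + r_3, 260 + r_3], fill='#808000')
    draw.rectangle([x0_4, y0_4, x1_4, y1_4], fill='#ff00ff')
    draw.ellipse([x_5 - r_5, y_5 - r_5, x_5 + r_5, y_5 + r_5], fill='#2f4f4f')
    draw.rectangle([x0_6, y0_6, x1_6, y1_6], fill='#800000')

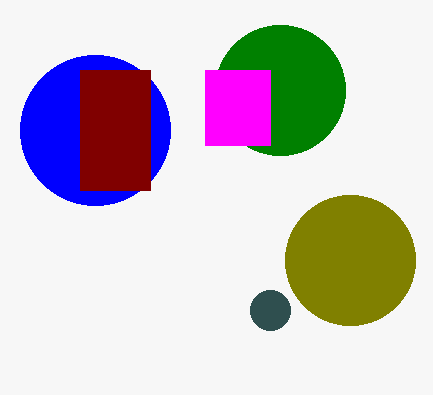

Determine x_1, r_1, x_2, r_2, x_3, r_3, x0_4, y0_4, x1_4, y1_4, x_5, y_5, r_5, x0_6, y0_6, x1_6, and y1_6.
x_1 = 95, r_1 = 75, x_2 = 280, r_2 = 65, x_3 = 350, r_3 = 65, x0_4 = 205, y0_4 = 70, x1_4 = 270, y1_4 = 145, x_5 = 270, y_5 = 310, r_5 = 20, x0_6 = 80, y0_6 = 70, x1_6 = 150, y1_6 = 190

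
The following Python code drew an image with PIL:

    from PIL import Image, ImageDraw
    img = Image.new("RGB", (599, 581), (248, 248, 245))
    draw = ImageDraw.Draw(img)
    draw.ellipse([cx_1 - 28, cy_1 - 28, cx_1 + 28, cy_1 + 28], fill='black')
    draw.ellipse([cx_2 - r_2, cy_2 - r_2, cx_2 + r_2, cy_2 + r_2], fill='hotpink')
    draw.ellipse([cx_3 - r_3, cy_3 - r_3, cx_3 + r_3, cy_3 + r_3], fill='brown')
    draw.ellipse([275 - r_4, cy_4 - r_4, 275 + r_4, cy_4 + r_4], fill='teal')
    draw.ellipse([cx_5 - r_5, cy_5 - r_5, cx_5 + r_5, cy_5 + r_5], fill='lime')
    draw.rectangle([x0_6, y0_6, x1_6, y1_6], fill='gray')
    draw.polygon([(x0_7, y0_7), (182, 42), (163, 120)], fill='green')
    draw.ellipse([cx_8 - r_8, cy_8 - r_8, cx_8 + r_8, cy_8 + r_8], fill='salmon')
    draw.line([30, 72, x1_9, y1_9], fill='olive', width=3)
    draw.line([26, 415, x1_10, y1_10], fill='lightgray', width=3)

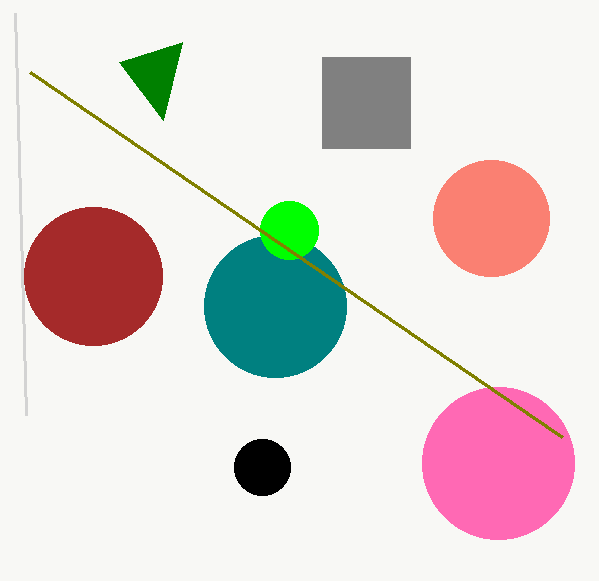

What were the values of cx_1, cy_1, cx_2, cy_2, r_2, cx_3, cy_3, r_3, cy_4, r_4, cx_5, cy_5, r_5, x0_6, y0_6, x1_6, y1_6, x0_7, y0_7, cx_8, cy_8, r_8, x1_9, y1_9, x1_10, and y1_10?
cx_1 = 262; cy_1 = 467; cx_2 = 498; cy_2 = 463; r_2 = 76; cx_3 = 93; cy_3 = 276; r_3 = 69; cy_4 = 306; r_4 = 71; cx_5 = 289; cy_5 = 230; r_5 = 29; x0_6 = 322; y0_6 = 57; x1_6 = 410; y1_6 = 148; x0_7 = 119; y0_7 = 62; cx_8 = 491; cy_8 = 218; r_8 = 58; x1_9 = 562; y1_9 = 437; x1_10 = 15; y1_10 = 13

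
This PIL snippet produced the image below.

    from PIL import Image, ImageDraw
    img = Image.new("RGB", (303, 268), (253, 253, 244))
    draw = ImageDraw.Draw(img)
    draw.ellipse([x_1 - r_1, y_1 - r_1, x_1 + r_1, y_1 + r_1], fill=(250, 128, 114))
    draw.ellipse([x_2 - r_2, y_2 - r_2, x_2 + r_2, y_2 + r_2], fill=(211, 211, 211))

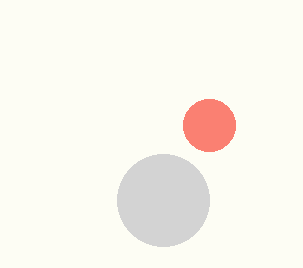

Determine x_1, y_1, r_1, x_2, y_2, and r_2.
x_1 = 209; y_1 = 125; r_1 = 26; x_2 = 163; y_2 = 200; r_2 = 46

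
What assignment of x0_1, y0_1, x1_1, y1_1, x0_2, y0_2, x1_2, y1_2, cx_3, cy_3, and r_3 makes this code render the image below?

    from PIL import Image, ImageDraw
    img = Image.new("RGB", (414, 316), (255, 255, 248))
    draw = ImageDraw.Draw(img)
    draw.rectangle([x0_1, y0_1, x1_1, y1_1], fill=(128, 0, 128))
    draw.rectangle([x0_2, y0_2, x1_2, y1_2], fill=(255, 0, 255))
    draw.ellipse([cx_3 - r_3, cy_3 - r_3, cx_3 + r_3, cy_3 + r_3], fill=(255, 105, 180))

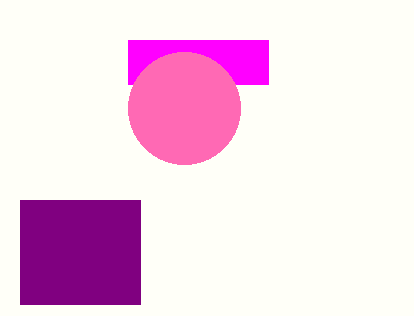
x0_1 = 20, y0_1 = 200, x1_1 = 140, y1_1 = 304, x0_2 = 128, y0_2 = 40, x1_2 = 268, y1_2 = 84, cx_3 = 184, cy_3 = 108, r_3 = 56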